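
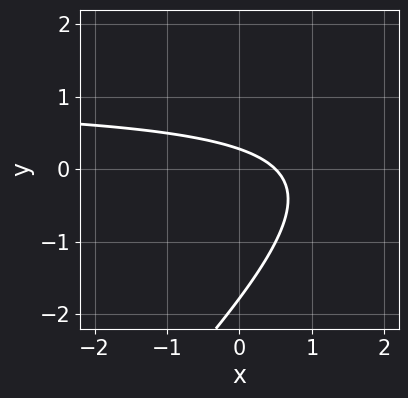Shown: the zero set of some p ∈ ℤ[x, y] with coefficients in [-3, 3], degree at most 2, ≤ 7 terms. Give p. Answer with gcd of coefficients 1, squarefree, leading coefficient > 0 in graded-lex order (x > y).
2*x*y - 2*y^2 - 2*x - 3*y + 1

1. The degree is 2 — the shape is more complex than any degree-1 curve.
2. The integer polynomial consistent with all of this is the stated p.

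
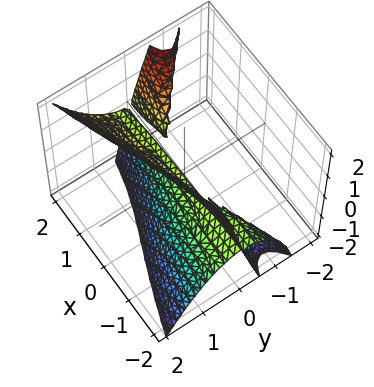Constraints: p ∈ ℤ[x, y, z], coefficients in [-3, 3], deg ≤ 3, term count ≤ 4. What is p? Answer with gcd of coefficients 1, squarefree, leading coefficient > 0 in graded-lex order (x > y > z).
2*x*y*z - 3*y^3 + z^2

First, the picture has 3 separate pieces. Treating them together as one polynomial.
Next, deg p = 3. No degree-2 surface has this shape.
Next, against the integer gridlines: one z-axis crossing is at z = 0; the visible x-axis segment lies entirely on the surface; one y-axis crossing is at y = 0.
Finally, fitting integer coefficients to these (and the overall shape) gives p.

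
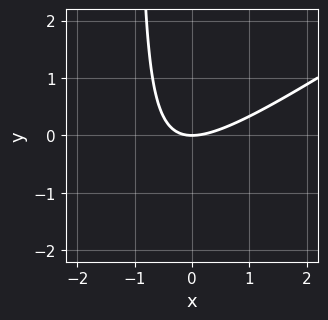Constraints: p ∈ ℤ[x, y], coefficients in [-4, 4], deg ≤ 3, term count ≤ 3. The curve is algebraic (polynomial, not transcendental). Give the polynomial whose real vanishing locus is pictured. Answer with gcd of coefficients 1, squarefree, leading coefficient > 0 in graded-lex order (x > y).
2*x^2 - 3*x*y - 3*y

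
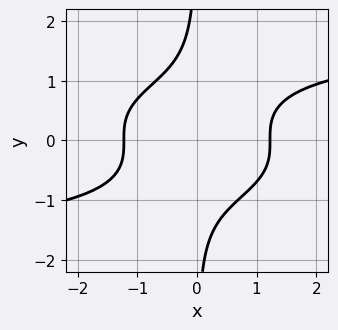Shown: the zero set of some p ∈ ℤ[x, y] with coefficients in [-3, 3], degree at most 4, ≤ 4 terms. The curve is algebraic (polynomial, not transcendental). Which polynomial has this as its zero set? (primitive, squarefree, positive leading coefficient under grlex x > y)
1. Degree: no degree-3 curve has this shape, so deg p = 4.
2. Reading off the gridlines: no y-intercept at any integer in the box.
3. Together with the visible shape, these determine p as stated.

3*x*y^3 - 2*x^2 + 3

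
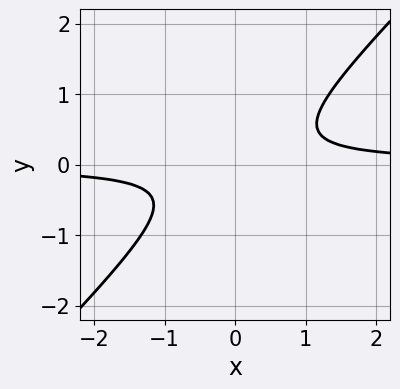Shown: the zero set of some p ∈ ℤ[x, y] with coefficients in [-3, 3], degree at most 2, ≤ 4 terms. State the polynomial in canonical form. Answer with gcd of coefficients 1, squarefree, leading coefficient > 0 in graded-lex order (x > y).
3*x*y - 3*y^2 - 1

(a) deg p = 2. A generic line meets the curve in up to 2 points.
(b) From the axis intercepts and sections: no x-intercept at any integer in the box; the curve avoids every integer y-axis point in the box.
(c) Assembling these constraints gives the stated polynomial.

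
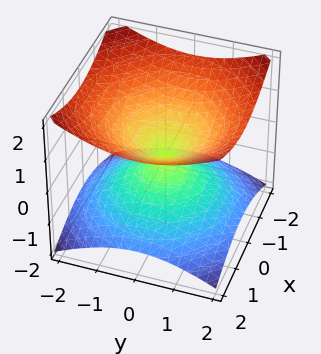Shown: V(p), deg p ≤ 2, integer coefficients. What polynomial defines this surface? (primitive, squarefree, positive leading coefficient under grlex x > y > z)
1. The degree is 2 — a double cone through the origin; a quadric.
2. By symmetry, the surface is invariant under rotation about z: p = q(x² + y², z); it's symmetric under z → −z, forcing even powers of z.
3. From the visible intercepts: it crosses the y-axis at the gridline y = 0; a circular section at z = 1 has radius between 1 and 2.
4. Putting this together gives p.

x^2 + y^2 - 2*z^2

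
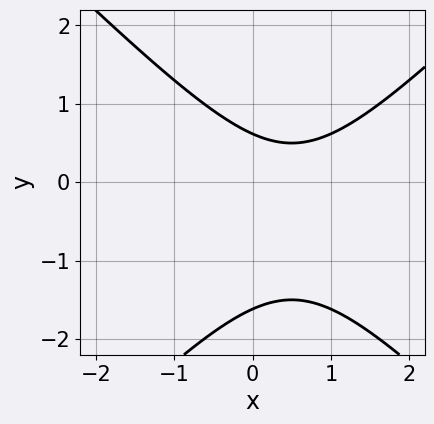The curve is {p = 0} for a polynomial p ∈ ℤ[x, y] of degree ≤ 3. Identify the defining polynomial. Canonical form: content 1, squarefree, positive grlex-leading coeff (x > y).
x^2 - y^2 - x - y + 1

deg p = 2.
Reading off the gridlines: it misses every integer gridline on the x-axis.
Matching integer coefficients to the picture gives p.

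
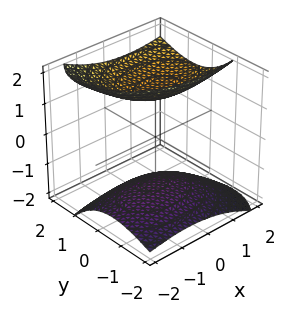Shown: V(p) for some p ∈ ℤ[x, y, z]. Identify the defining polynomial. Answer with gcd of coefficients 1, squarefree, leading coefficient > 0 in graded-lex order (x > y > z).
The picture has 2 separate pieces. They look like related sheets of one shape, so recover p as a whole.
deg p = 2. No degree-1 surface has this shape.
Observable constraints: no y-intercept at any integer in the box; it misses every integer gridline on the x-axis.
Solving for integer coefficients yields p as stated.

x^2 - x*z + 2*y^2 - 2*y*z - 2*z^2 + 3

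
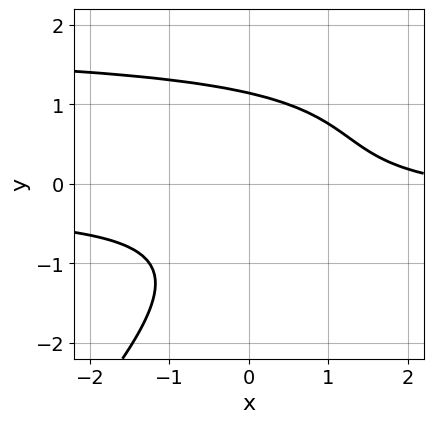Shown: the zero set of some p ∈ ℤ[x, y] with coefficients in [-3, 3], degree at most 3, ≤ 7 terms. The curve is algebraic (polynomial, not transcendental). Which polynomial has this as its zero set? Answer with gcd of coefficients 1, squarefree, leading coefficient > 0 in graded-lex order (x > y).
2*x*y^2 - 2*y^3 - 3*x*y - x + 3

(a) deg p = 3. A generic line meets the curve in up to 3 points.
(b) Reading off the gridlines: it misses every integer gridline on the x-axis.
(c) Assembling these constraints gives the stated polynomial.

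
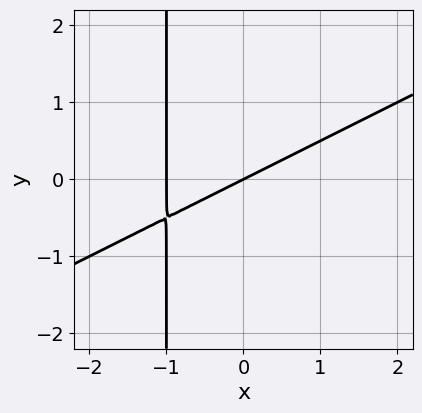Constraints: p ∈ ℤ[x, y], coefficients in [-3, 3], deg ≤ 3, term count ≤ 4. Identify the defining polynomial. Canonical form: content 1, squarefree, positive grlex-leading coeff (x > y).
x^2 - 2*x*y + x - 2*y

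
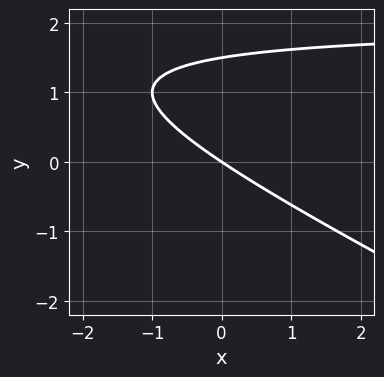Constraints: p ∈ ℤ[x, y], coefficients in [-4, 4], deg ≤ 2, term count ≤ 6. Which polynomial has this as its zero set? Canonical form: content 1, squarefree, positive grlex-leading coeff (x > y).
deg p = 2.
Against the integer gridlines: one x-axis crossing is at x = 0; one y-axis crossing is at y = 0.
The integer polynomial consistent with all of this is the stated p.

x*y + 2*y^2 - 2*x - 3*y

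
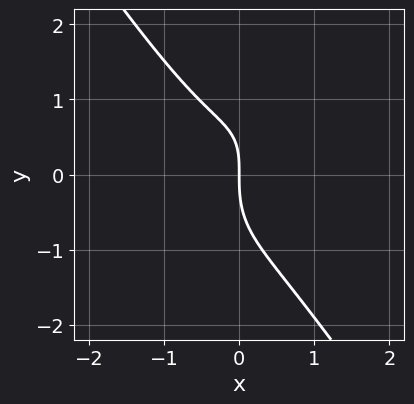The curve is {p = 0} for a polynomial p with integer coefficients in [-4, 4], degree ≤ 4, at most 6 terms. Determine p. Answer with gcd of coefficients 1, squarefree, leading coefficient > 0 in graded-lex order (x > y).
3*x^3 + y^3 - x*y + 2*x

1. deg p = 3. A generic line meets the curve in up to 3 points.
2. Reading off the gridlines: it meets the y-axis at y = 0 (among the integer gridlines); it meets the x-axis at x = 0 (among the integer gridlines).
3. Fitting integer coefficients to these (and the overall shape) gives p.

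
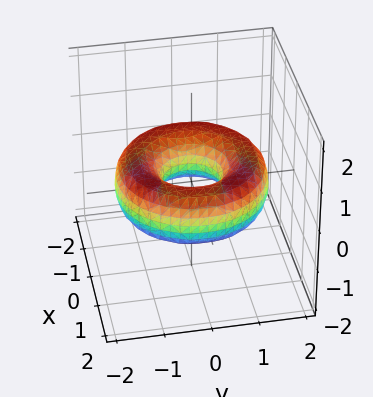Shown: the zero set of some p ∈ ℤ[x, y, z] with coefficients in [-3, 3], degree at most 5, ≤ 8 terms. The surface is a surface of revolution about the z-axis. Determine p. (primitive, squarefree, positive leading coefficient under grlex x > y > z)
x^4 + 2*x^2*y^2 + y^4 - 3*x^2 - 3*y^2 + 3*z^2 + 1

1. The degree is 4 — the shape is more complex than any degree-3 surface.
2. Symmetries: the surface is invariant under rotation about z: p = q(x² + y², z).
3. Observable constraints: a circular section at z = 0 has radius between 0 and 1; it misses every integer gridline on the z-axis.
4. Fitting integer coefficients to these (and the overall shape) gives p.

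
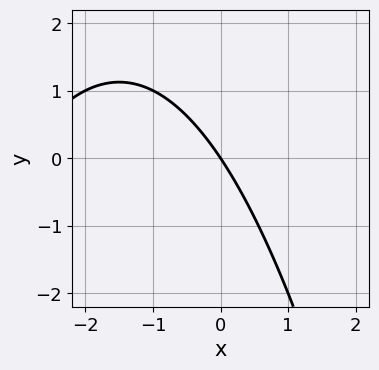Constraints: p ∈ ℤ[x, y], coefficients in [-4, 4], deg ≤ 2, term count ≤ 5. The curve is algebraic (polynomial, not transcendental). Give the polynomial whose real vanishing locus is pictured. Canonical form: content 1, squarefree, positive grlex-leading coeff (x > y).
x^2 + 3*x + 2*y

1. deg p = 2.
2. Observable constraints: one x-axis crossing is at x = 0; it meets the y-axis at y = 0 (among the integer gridlines).
3. The integer polynomial consistent with all of this is the stated p.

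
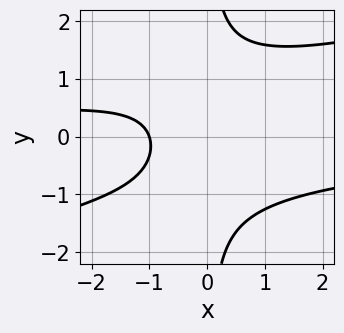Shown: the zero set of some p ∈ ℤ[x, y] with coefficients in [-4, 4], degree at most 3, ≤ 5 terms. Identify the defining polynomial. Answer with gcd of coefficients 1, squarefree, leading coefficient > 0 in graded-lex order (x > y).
deg p = 3.
Observable constraints: no y-intercept at any integer in the box; it meets the x-axis at x = -1 (among the integer gridlines).
Assembling these constraints gives the stated polynomial.

x^2*y - 3*x*y^2 + 3*x + 3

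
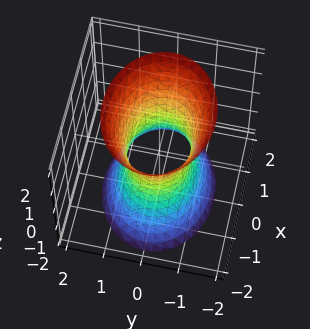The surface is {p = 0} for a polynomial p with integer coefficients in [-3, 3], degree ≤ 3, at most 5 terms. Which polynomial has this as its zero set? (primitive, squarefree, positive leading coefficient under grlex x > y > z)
2*x^2 + 3*y^2 - z^2 - 2

First, the degree is 2 — one connected sheet with a waist; a quadric.
Then, symmetries: the y ↦ −y reflection is a symmetry, so y appears only in even powers; mirror symmetry x ↦ −x ⇒ only even powers of x; mirror symmetry z ↦ −z ⇒ only even powers of z.
Next, from the axis intercepts and sections: among the integer gridlines, it crosses the x-axis at x ∈ {-1, 1}; no z-intercept at any integer in the box.
Finally, solving for integer coefficients yields p as stated.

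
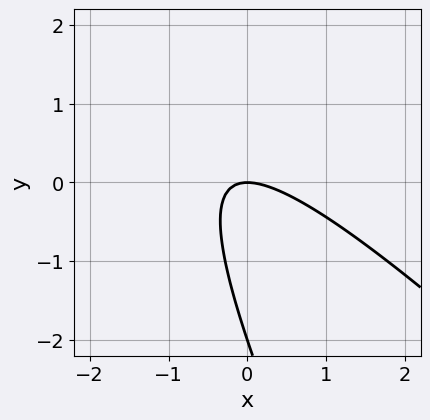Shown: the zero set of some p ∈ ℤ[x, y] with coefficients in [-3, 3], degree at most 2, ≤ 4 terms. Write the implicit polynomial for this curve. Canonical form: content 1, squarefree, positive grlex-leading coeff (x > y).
2*x^2 + 3*x*y + y^2 + 2*y

(a) Degree: the shape is more complex than any degree-1 curve, so deg p = 2.
(b) Reading off the gridlines: it meets the x-axis at x = 0 (among the integer gridlines); the y-axis gridline crossings are at y ∈ {-2, 0}.
(c) The integer polynomial consistent with all of this is the stated p.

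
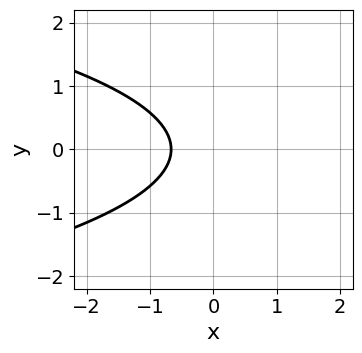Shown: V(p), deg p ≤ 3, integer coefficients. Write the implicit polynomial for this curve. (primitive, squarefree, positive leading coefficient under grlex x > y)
3*y^2 + 3*x + 2

(a) Degree: no degree-1 curve has this shape, so deg p = 2.
(b) Symmetries: it's symmetric under y → −y, forcing even powers of y.
(c) From the visible intercepts: the curve avoids every integer y-axis point in the box.
(d) Together with the visible shape, these determine p as stated.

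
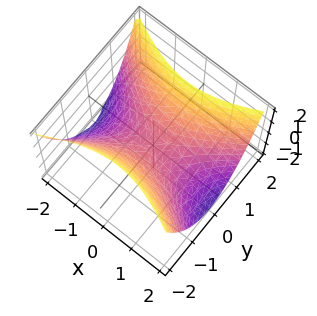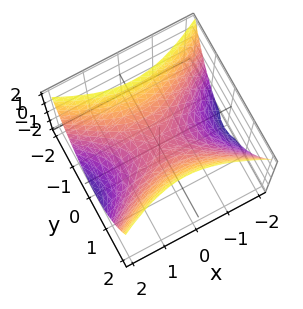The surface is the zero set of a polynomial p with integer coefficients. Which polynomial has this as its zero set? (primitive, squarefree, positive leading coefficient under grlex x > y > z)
(a) Degree: a hyperbolic paraboloid; a quadric, so deg p = 2.
(b) Symmetries: mirror symmetry x ↦ −x ⇒ only even powers of x; it's symmetric under y → −y, forcing even powers of y.
(c) Observable constraints: it meets the x-axis at x = 0 (among the integer gridlines); it crosses the z-axis at the gridline z = 0; it crosses the y-axis at the gridline y = 0.
(d) Assembling these constraints gives the stated polynomial.

x^2 - 2*y^2 + 2*z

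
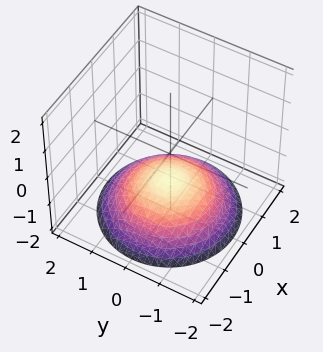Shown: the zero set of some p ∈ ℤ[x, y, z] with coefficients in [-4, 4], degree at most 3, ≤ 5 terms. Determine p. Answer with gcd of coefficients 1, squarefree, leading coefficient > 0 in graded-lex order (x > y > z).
(a) The degree is 2 — no degree-1 surface has this shape.
(b) By symmetry, every cross-section ⟂ z is a circle, so x, y appear only via x² + y².
(c) Reading off the gridlines: a circular section at z = -2 has radius between 1 and 2; no x-intercept at any integer in the box; it misses every integer gridline on the y-axis.
(d) Matching integer coefficients to the picture gives p.

x^2 + y^2 + 3*z + 3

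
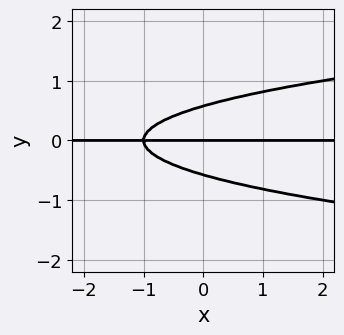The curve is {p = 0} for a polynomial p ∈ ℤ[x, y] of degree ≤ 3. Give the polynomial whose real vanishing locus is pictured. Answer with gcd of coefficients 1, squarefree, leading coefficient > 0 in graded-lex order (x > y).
3*y^3 - x*y - y

1. The degree is 3 — the shape is more complex than any degree-2 curve.
2. From the visible intercepts: the visible x-axis segment lies entirely on the curve; it meets the y-axis at y = 0 (among the integer gridlines).
3. Assembling these constraints gives the stated polynomial.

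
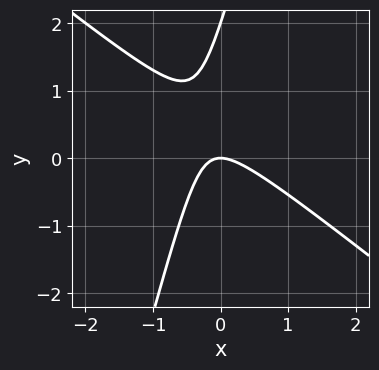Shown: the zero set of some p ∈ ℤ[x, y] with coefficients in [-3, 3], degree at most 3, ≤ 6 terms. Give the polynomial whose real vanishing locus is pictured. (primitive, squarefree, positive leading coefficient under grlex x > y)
Degree: a generic line meets the curve in up to 2 points, so deg p = 2.
Against the integer gridlines: it crosses the x-axis at the gridline x = 0; the y-axis gridline crossings are at y ∈ {0, 2}.
Matching integer coefficients to the picture gives p.

3*x^2 + 3*x*y - y^2 + 2*y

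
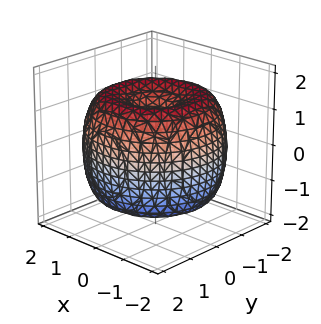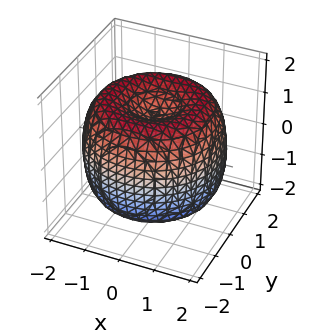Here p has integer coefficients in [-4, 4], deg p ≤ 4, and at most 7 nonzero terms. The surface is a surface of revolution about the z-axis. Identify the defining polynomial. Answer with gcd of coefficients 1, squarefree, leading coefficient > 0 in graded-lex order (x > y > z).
Degree: a generic line meets the surface in up to 4 points, so deg p = 4.
By symmetry, the z-axis is an axis of rotation, so x and y enter only as x² + y².
Observable constraints: a circular section at z = 0 has radius between 1 and 2; among the integer gridlines, it crosses the z-axis at z ∈ {-1, 1}.
Matching integer coefficients to the picture gives p.

x^4 + 2*x^2*y^2 + y^4 - 3*x^2 - 3*y^2 + 2*z^2 - 2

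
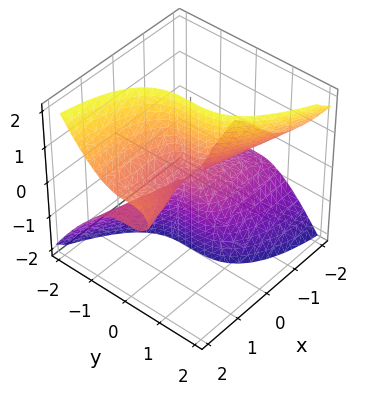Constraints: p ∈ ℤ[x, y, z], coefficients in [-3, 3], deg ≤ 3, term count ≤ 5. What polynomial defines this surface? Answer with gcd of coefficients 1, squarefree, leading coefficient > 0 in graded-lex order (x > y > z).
x^2*z - 3*x*z^2 - 3*y^3

deg p = 3. A generic line meets the surface in up to 3 points.
Reading off the gridlines: it crosses the y-axis at the gridline y = 0; every point of the z-axis in the box is on the surface; the visible x-axis segment lies entirely on the surface.
These observations pin down the coefficients.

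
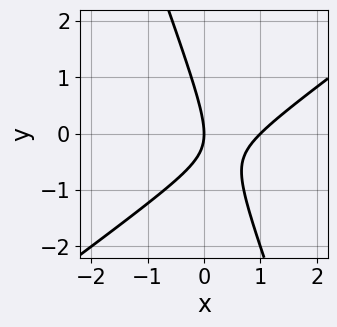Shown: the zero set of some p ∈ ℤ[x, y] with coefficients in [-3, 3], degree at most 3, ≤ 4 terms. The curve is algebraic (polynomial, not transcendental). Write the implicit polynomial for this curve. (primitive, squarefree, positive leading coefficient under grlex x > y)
2*x^2 - 2*x*y - y^2 - 2*x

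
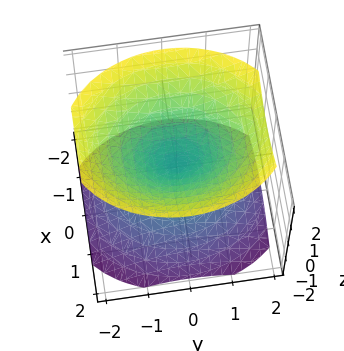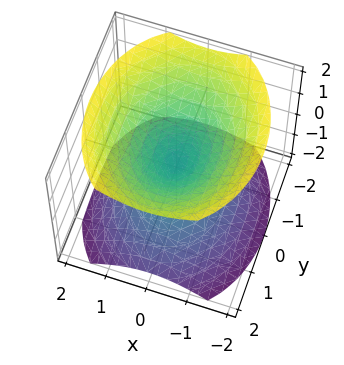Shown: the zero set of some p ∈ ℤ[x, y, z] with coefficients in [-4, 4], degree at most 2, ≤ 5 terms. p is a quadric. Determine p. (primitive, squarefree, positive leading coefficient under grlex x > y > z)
(a) There are 2 components. They look like related sheets of one shape, so recover p as a whole.
(b) Degree: a double cone through the origin; a quadric, so deg p = 2.
(c) Symmetries: mirror symmetry y ↦ −y ⇒ only even powers of y; mirror symmetry x ↦ −x ⇒ only even powers of x; mirror symmetry z ↦ −z ⇒ only even powers of z.
(d) Observable constraints: it crosses the x-axis at the gridline x = 0; it crosses the z-axis at the gridline z = 0; it crosses the y-axis at the gridline y = 0.
(e) Putting this together gives p.

3*x^2 + 2*y^2 - 3*z^2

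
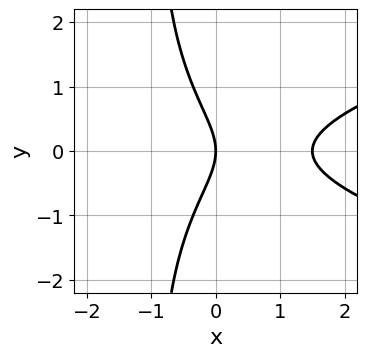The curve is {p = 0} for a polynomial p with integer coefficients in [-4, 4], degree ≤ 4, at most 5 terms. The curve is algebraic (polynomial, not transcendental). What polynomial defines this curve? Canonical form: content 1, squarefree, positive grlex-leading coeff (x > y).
2*x*y^2 - 2*x^2 + 2*y^2 + 3*x

First, deg p = 3. A generic line meets the curve in up to 3 points.
Next, symmetries: the y ↦ −y reflection is a symmetry, so y appears only in even powers.
Next, observable constraints: one x-axis crossing is at x = 0; one y-axis crossing is at y = 0.
Finally, putting this together gives p.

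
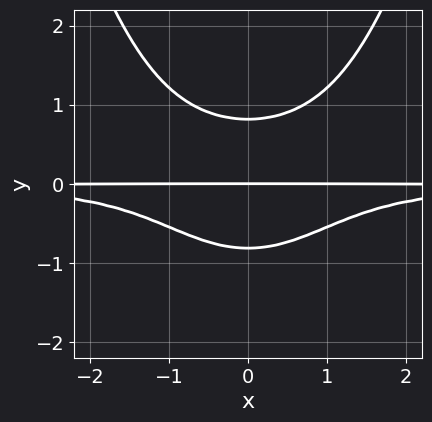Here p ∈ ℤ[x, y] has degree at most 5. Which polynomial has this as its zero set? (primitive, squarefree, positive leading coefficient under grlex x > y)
1. The degree is 4 — no degree-3 curve has this shape.
2. Symmetries: the x ↦ −x reflection is a symmetry, so x appears only in even powers.
3. Checking where it meets the axes: it crosses the y-axis at the gridline y = 0; the visible x-axis segment lies entirely on the curve.
4. Fitting integer coefficients to these (and the overall shape) gives p.

2*x^2*y^2 - 3*y^3 + 2*y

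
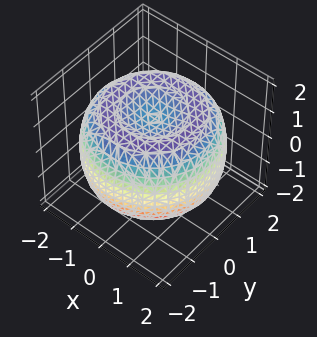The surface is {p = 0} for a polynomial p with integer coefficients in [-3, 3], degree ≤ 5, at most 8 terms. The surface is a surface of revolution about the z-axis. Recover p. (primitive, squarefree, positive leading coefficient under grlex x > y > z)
x^4 + 2*x^2*y^2 + y^4 - 3*x^2 - 3*y^2 + 3*z^2 - 3

deg p = 4.
Symmetry: every cross-section ⟂ z is a circle, so x, y appear only via x² + y².
From the axis intercepts and sections: among the integer gridlines, it crosses the z-axis at z ∈ {-1, 1}; a circular section at z = -1 has radius between 1 and 2.
These observations pin down the coefficients.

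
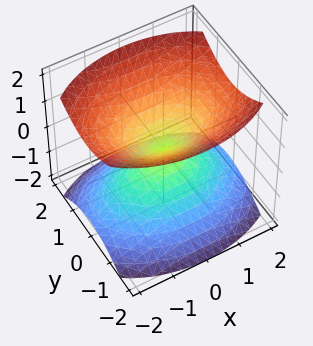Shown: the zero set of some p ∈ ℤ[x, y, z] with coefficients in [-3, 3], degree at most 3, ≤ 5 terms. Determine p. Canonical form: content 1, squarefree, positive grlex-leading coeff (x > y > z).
The picture has 2 separate pieces.
deg p = 2.
Symmetries: it's symmetric under z → −z, forcing even powers of z; it's symmetric under x → −x, forcing even powers of x; it's symmetric under y → −y, forcing even powers of y.
From the axis intercepts and sections: it crosses the x-axis at the gridline x = 0; one y-axis crossing is at y = 0; it crosses the z-axis at the gridline z = 0.
Putting this together gives p.

x^2 + 2*y^2 - 2*z^2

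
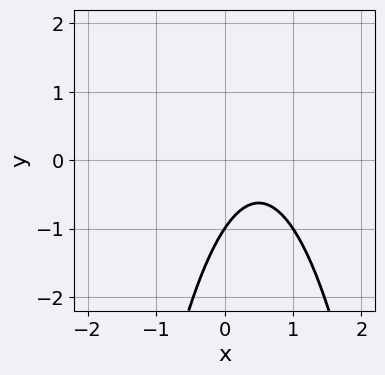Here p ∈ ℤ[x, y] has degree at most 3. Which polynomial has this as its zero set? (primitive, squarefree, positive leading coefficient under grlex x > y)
3*x^2 - 3*x + 2*y + 2

(a) The degree is 2 — a generic line meets the curve in up to 2 points.
(b) From the visible intercepts: the curve avoids every integer x-axis point in the box; one y-axis crossing is at y = -1.
(c) These observations pin down the coefficients.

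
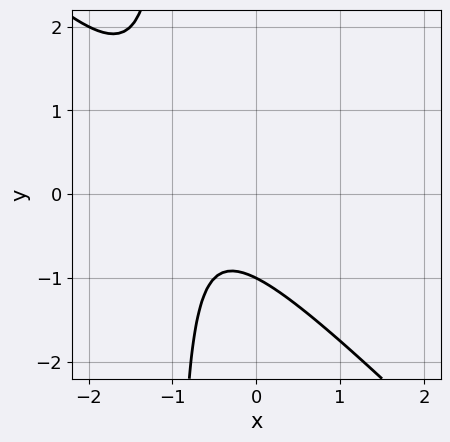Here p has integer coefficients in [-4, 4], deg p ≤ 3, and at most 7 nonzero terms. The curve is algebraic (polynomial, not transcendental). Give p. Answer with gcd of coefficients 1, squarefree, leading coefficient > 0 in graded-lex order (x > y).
2*x^2 + 2*x*y + 3*x + 2*y + 2

(a) The degree is 2 — the shape is more complex than any degree-1 curve.
(b) From the visible intercepts: the curve avoids every integer x-axis point in the box; it crosses the y-axis at the gridline y = -1.
(c) Putting this together gives p.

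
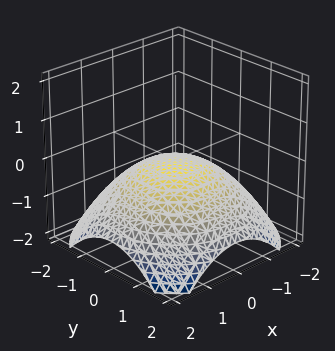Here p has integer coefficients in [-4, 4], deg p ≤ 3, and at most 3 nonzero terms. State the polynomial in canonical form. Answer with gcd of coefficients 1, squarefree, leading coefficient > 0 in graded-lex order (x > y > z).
x^2 + y^2 + 3*z

(a) deg p = 2. A paraboloid; a quadric.
(b) Symmetries: rotational symmetry about the z-axis ⇒ p depends on x, y only through x² + y².
(c) From the visible intercepts: a circular section at z = -1 has radius between 1 and 2; one y-axis crossing is at y = 0; it meets the x-axis at x = 0 (among the integer gridlines).
(d) The integer polynomial consistent with all of this is the stated p.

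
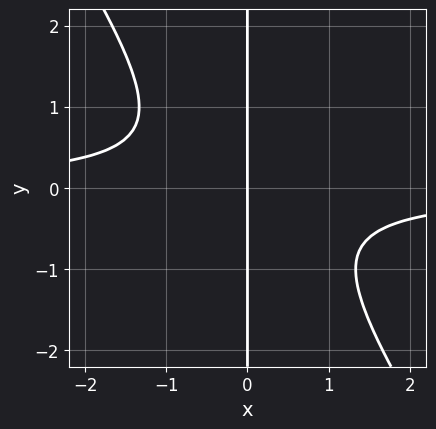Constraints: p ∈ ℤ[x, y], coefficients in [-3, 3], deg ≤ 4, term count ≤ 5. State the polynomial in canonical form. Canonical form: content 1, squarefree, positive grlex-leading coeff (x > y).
3*x^2*y + 2*x*y^2 + 2*x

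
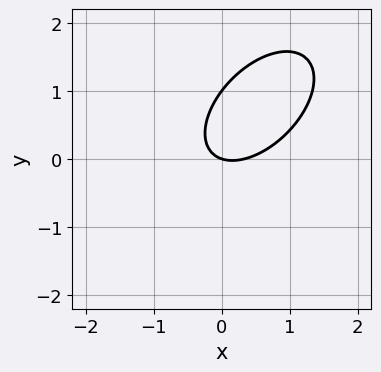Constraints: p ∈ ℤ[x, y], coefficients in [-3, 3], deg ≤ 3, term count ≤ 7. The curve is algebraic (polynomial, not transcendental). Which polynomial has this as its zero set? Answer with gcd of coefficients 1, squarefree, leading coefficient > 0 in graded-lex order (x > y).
(a) The degree is 2 — the shape is more complex than any degree-1 curve.
(b) Reading off the gridlines: it crosses the x-axis at the gridline x = 0; among the integer gridlines, it crosses the y-axis at y ∈ {0, 1}.
(c) Assembling these constraints gives the stated polynomial.

3*x^2 - 3*x*y + 3*y^2 - x - 3*y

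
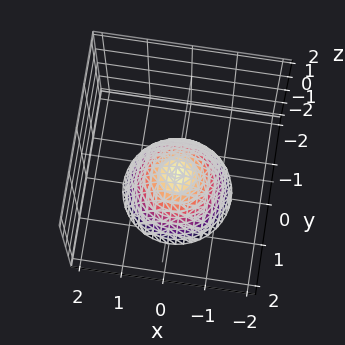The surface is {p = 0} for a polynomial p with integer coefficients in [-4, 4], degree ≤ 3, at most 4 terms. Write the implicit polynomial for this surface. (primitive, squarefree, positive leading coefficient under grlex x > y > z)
First, deg p = 2.
Then, symmetries: rotational symmetry about the z-axis ⇒ p depends on x, y only through x² + y².
Then, against the integer gridlines: no y-intercept at any integer in the box; a circular section at z = -1 has radius between 0 and 1; the surface avoids every integer x-axis point in the box.
Finally, the integer polynomial consistent with all of this is the stated p.

2*x^2 + 2*y^2 + 2*z + 1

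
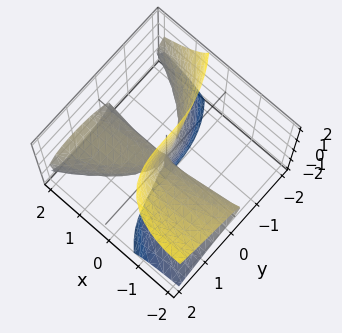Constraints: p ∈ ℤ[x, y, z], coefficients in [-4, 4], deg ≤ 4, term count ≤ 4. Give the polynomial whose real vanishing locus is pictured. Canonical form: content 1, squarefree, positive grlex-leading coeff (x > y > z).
x^2*z + 3*x*z^2 + y^3 - 2*x*y

(a) deg p = 3. A generic line meets the surface in up to 3 points.
(b) Checking where it meets the axes: every point of the x-axis in the box is on the surface; every point of the z-axis in the box is on the surface; it crosses the y-axis at the gridline y = 0.
(c) These observations pin down the coefficients.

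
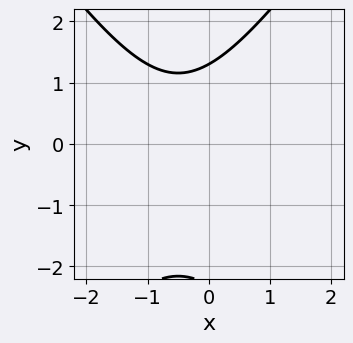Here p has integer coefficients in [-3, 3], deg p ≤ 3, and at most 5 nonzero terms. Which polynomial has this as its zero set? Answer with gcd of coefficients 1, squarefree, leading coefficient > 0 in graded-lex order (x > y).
deg p = 2. No degree-1 curve has this shape.
Checking where it meets the axes: it misses every integer gridline on the x-axis.
These observations pin down the coefficients.

2*x^2 - y^2 + 2*x - y + 3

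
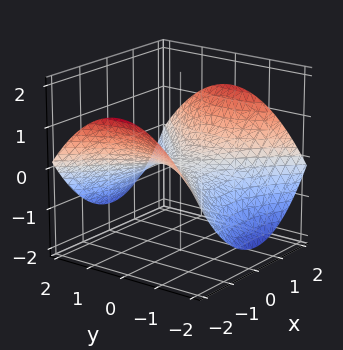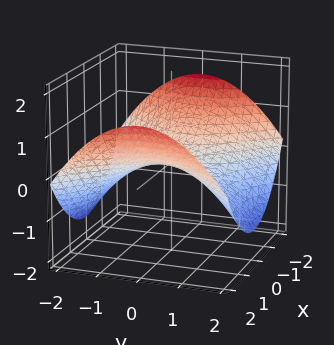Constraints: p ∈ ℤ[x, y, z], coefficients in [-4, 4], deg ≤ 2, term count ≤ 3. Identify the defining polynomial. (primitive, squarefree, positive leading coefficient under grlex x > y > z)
x^2 - y^2 - 3*z

First, deg p = 2. A hyperbolic paraboloid; a quadric.
Next, symmetries: it's symmetric under x → −x, forcing even powers of x; the y ↦ −y reflection is a symmetry, so y appears only in even powers.
Next, checking where it meets the axes: one z-axis crossing is at z = 0; it crosses the x-axis at the gridline x = 0.
Finally, assembling these constraints gives the stated polynomial.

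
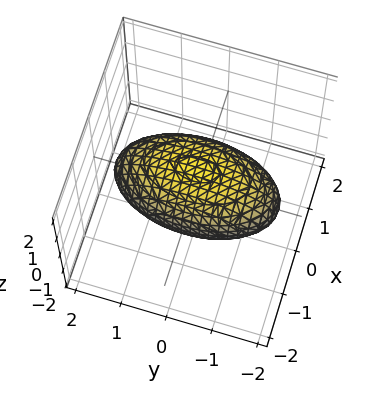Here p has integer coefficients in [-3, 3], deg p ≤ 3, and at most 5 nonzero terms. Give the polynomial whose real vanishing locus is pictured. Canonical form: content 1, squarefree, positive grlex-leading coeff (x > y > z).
3*x^2 + y^2 + 3*z^2 - 3

1. Degree: a closed, bounded, convex surface; a quadric, so deg p = 2.
2. Symmetries: the z ↦ −z reflection is a symmetry, so z appears only in even powers; the y ↦ −y reflection is a symmetry, so y appears only in even powers; mirror symmetry x ↦ −x ⇒ only even powers of x.
3. Against the integer gridlines: among the integer gridlines, it crosses the z-axis at z ∈ {-1, 1}; among the integer gridlines, it crosses the x-axis at x ∈ {-1, 1}.
4. Matching integer coefficients to the picture gives p.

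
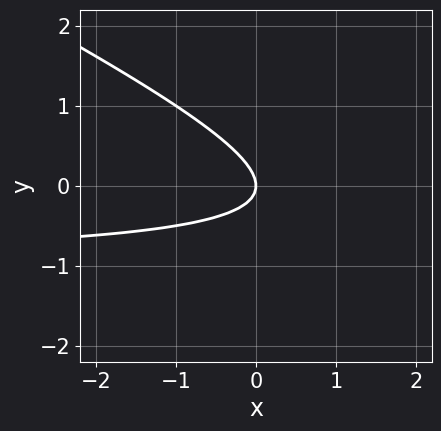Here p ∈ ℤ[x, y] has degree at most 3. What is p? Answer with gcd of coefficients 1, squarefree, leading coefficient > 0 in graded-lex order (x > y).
x*y + 2*y^2 + x

The degree is 2 — no degree-1 curve has this shape.
Reading off the gridlines: it crosses the y-axis at the gridline y = 0; it crosses the x-axis at the gridline x = 0.
Matching integer coefficients to the picture gives p.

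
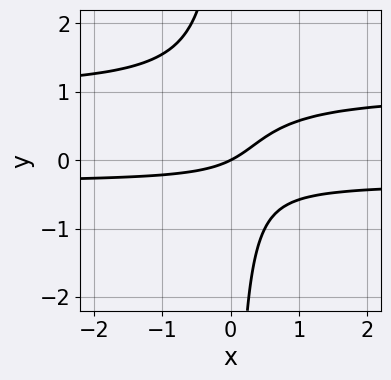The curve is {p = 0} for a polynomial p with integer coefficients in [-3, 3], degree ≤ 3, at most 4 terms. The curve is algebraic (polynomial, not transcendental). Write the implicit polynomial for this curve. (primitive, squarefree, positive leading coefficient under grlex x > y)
(a) Degree: no degree-2 curve has this shape, so deg p = 3.
(b) Checking where it meets the axes: it meets the x-axis at x = 0 (among the integer gridlines); it meets the y-axis at y = 0 (among the integer gridlines).
(c) Solving for integer coefficients yields p as stated.

3*x*y^2 - 2*x*y - x + 2*y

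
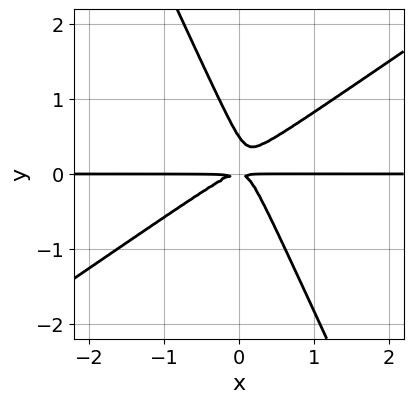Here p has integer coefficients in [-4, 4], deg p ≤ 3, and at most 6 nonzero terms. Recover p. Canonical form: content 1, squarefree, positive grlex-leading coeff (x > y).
3*x^2*y - 3*x*y^2 - 2*y^3 + y^2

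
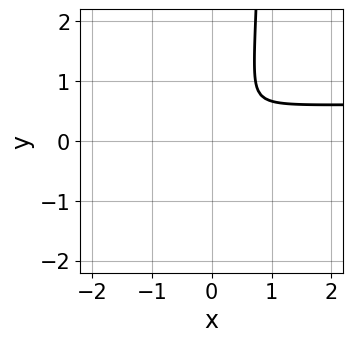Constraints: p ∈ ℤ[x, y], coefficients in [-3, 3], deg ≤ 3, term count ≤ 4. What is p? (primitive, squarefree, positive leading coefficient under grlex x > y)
3*x^2*y + 2*x*y^2 - 2*x^2 - 2*y^2

deg p = 3. No degree-2 curve has this shape.
Solving for integer coefficients yields p as stated.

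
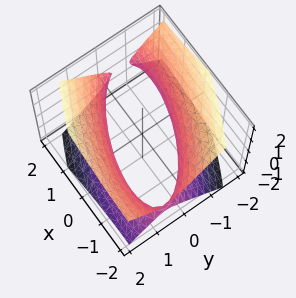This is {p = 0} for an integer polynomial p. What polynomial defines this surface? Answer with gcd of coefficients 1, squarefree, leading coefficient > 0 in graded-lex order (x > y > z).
x^2 + 2*x*y + 3*y^2 - 3*z^2 - 3

(a) deg p = 2.
(b) From the axis intercepts and sections: among the integer gridlines, it crosses the y-axis at y ∈ {-1, 1}; no z-intercept at any integer in the box.
(c) Matching integer coefficients to the picture gives p.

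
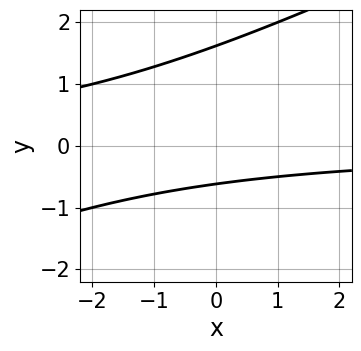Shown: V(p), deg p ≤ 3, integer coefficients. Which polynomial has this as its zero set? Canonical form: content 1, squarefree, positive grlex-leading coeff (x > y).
The degree is 2 — no degree-1 curve has this shape.
From the visible intercepts: it misses every integer gridline on the x-axis.
Together with the visible shape, these determine p as stated.

x*y - 2*y^2 + 2*y + 2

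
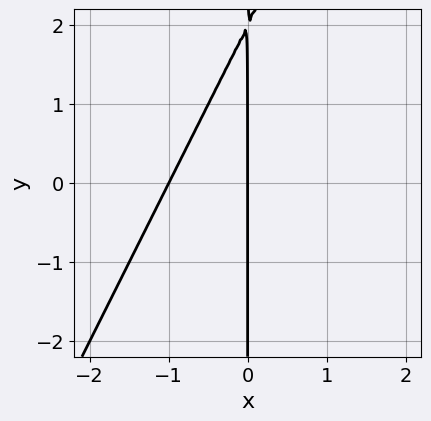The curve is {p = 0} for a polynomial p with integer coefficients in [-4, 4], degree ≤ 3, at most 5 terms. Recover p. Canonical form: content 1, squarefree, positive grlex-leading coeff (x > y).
1. The degree is 2 — no degree-1 curve has this shape.
2. Reading off the gridlines: among the integer gridlines, it crosses the x-axis at x ∈ {-1, 0}; the visible y-axis segment lies entirely on the curve.
3. Assembling these constraints gives the stated polynomial.

2*x^2 - x*y + 2*x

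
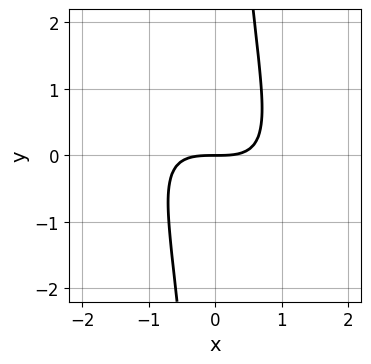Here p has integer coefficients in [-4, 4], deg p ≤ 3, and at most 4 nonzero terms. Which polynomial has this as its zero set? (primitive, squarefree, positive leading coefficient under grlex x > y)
x^3 + 2*x^2*y + x*y^2 - 2*y

1. The degree is 3 — a generic line meets the curve in up to 3 points.
2. Against the integer gridlines: it meets the y-axis at y = 0 (among the integer gridlines); it meets the x-axis at x = 0 (among the integer gridlines).
3. These observations pin down the coefficients.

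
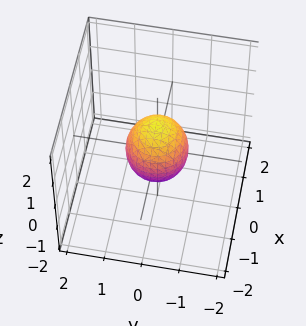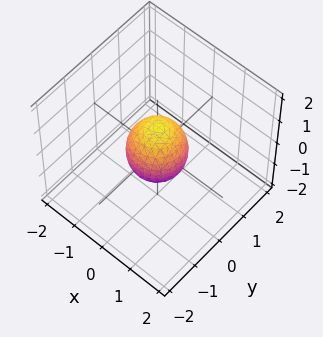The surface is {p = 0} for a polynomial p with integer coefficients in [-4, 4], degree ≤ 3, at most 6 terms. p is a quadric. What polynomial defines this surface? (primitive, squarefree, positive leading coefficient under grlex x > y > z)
3*x^2 + 3*y^2 + 2*z^2 - 2

(a) The degree is 2 — a closed, bounded, convex surface; a quadric.
(b) Symmetry: every cross-section ⟂ z is a circle, so x, y appear only via x² + y²; mirror symmetry z ↦ −z ⇒ only even powers of z.
(c) Against the integer gridlines: a circular section at z = 0 has radius between 0 and 1; among the integer gridlines, it crosses the z-axis at z ∈ {-1, 1}.
(d) Solving for integer coefficients yields p as stated.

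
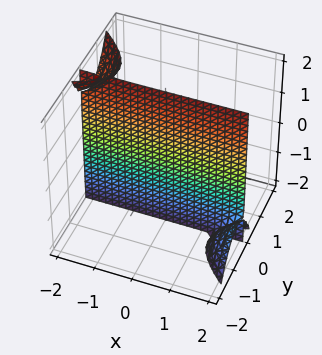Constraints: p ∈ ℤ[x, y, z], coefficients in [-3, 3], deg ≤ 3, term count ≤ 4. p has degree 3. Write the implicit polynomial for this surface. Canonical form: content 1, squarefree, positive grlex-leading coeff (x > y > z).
x*y^2 + x*y*z + 2*y^3 + 3*y

I count 3 distinct pieces. Treating them together as one polynomial.
Degree: no degree-2 surface has this shape, so deg p = 3.
Observable constraints: it crosses the y-axis at the gridline y = 0; the visible z-axis segment lies entirely on the surface; the visible x-axis segment lies entirely on the surface.
Solving for integer coefficients yields p as stated.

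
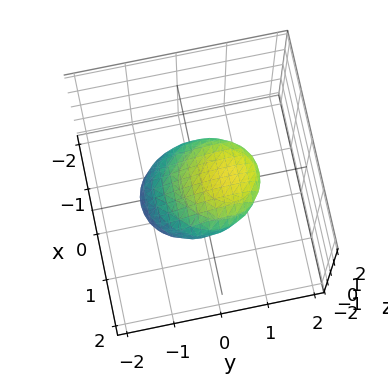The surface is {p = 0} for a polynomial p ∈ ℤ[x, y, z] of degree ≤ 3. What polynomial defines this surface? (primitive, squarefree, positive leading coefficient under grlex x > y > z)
x^2 + y^2 - 2*y*z + 3*z^2 - 1

Degree: a generic line meets the surface in up to 2 points, so deg p = 2.
Against the integer gridlines: the x-axis gridline crossings are at x ∈ {-1, 1}; among the integer gridlines, it crosses the y-axis at y ∈ {-1, 1}.
Assembling these constraints gives the stated polynomial.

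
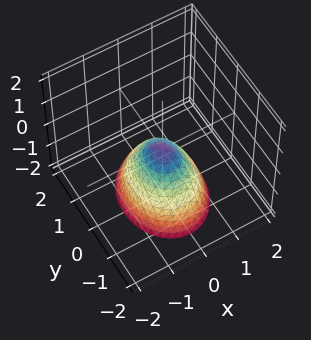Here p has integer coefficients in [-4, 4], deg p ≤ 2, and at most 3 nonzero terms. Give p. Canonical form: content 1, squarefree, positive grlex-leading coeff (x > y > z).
3*x^2 + 2*y^2 + 2*z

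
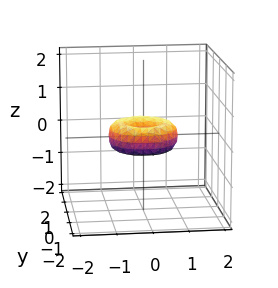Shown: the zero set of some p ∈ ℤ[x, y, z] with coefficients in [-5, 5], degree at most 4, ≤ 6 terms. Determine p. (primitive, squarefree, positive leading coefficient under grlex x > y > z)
2*x^4 + 4*x^2*y^2 + 2*y^4 - 2*x^2 - 2*y^2 + 3*z^2

1. deg p = 4. The shape is more complex than any degree-3 surface.
2. Symmetries: rotational symmetry about the z-axis ⇒ p depends on x, y only through x² + y².
3. Checking where it meets the axes: a circular section at z = 0 has radius exactly 1; the x-axis gridline crossings are at x ∈ {-1, 0, 1}; the y-axis gridline crossings are at y ∈ {-1, 0, 1}.
4. Fitting integer coefficients to these (and the overall shape) gives p.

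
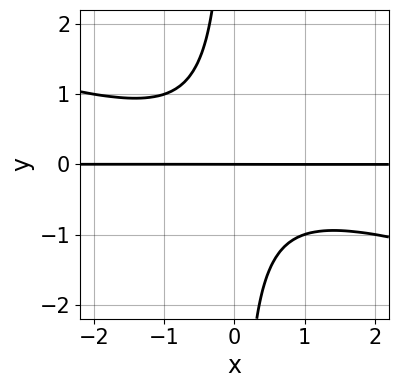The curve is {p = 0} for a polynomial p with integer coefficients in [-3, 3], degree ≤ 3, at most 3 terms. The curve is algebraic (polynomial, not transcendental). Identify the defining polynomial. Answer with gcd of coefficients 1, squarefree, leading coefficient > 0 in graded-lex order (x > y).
x^2*y + 3*x*y^2 + 2*y

First, degree: the shape is more complex than any degree-2 curve, so deg p = 3.
Next, observable constraints: one y-axis crossing is at y = 0; every point of the x-axis in the box is on the curve.
Finally, putting this together gives p.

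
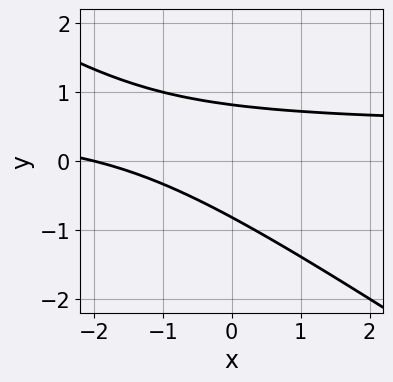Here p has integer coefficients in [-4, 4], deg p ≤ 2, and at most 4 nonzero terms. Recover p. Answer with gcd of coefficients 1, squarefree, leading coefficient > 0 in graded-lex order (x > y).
2*x*y + 3*y^2 - x - 2

Degree: the shape is more complex than any degree-1 curve, so deg p = 2.
Checking where it meets the axes: it meets the x-axis at x = -2 (among the integer gridlines).
Fitting integer coefficients to these (and the overall shape) gives p.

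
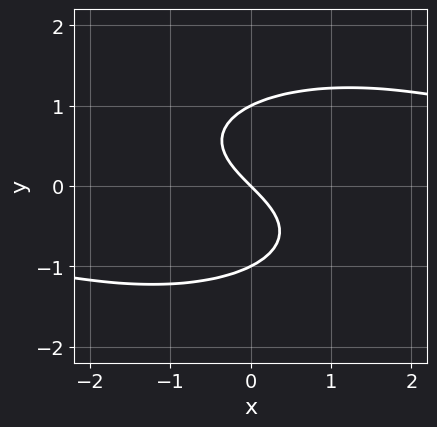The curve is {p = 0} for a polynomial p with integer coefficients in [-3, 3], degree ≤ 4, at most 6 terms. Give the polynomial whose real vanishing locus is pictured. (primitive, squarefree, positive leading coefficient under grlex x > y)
x^2*y + 3*y^3 - 3*x - 3*y

(a) deg p = 3. No degree-2 curve has this shape.
(b) Checking where it meets the axes: the y-axis gridline crossings are at y ∈ {-1, 0, 1}; it meets the x-axis at x = 0 (among the integer gridlines).
(c) Together with the visible shape, these determine p as stated.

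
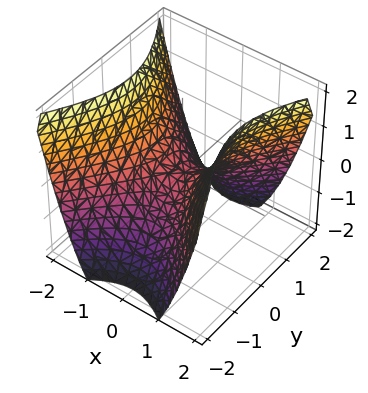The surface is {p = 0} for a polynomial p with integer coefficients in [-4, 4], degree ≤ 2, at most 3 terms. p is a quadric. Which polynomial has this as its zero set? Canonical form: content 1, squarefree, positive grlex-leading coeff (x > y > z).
(a) The degree is 2 — a hyperbolic paraboloid; a quadric.
(b) Symmetries: mirror symmetry y ↦ −y ⇒ only even powers of y; mirror symmetry x ↦ −x ⇒ only even powers of x.
(c) Against the integer gridlines: it crosses the y-axis at the gridline y = 0; it meets the x-axis at x = 0 (among the integer gridlines); one z-axis crossing is at z = 0.
(d) Together with the visible shape, these determine p as stated.

3*x^2 - 2*y^2 - 3*z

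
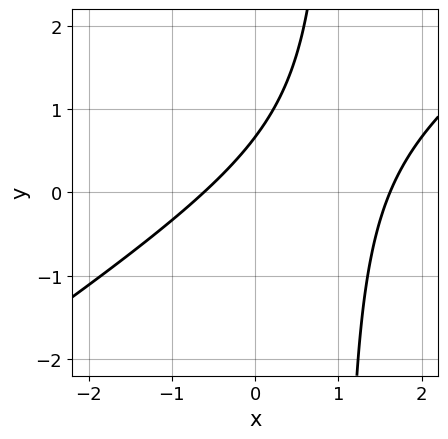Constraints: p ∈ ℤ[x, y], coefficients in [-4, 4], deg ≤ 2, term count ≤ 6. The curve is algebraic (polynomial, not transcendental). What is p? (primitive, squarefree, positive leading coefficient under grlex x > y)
(a) Degree: a generic line meets the curve in up to 2 points, so deg p = 2.
(b) Solving for integer coefficients yields p as stated.

2*x^2 - 3*x*y - 2*x + 3*y - 2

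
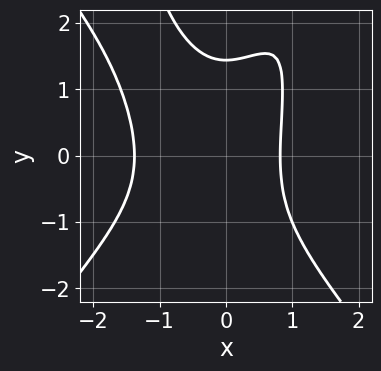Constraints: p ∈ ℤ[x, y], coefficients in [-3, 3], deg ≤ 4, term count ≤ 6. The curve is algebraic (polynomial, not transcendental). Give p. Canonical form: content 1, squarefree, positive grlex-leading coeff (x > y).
The degree is 4 — the shape is more complex than any degree-3 curve.
Putting this together gives p.

3*x^4 - 2*x^2*y^2 + 3*x^3 + y^3 - 3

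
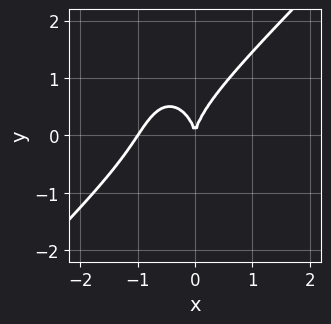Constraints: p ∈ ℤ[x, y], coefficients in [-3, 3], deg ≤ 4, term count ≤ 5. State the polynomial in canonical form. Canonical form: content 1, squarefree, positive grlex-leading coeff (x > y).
3*x^3 - 2*x^2*y - y^3 + 3*x^2

First, the degree is 3 — no degree-2 curve has this shape.
Then, reading off the gridlines: among the integer gridlines, it crosses the x-axis at x ∈ {-1, 0}; one y-axis crossing is at y = 0.
Finally, fitting integer coefficients to these (and the overall shape) gives p.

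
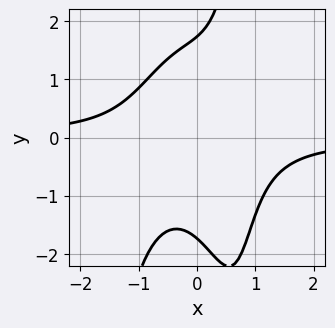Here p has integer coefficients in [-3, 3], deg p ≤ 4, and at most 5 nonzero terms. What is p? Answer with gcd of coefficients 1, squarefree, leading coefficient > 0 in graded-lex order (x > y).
Degree: no degree-3 curve has this shape, so deg p = 4.
Against the integer gridlines: it misses every integer gridline on the x-axis.
Putting this together gives p.

3*x^3*y + x*y^2 + x^2 - y^2 + 3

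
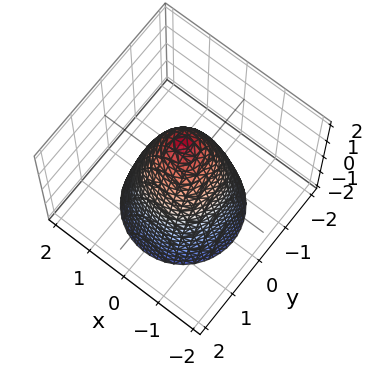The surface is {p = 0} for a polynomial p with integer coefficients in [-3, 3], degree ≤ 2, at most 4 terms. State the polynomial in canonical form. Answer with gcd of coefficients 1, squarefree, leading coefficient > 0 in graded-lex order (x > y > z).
Degree: a generic line meets the surface in up to 2 points, so deg p = 2.
Symmetries: rotational symmetry about the z-axis ⇒ p depends on x, y only through x² + y².
From the axis intercepts and sections: among the integer gridlines, it crosses the y-axis at y ∈ {-1, 1}; it meets the z-axis at z = 2 (among the integer gridlines); a circular section at z = -1 has radius between 1 and 2.
Assembling these constraints gives the stated polynomial.

2*x^2 + 2*y^2 + z - 2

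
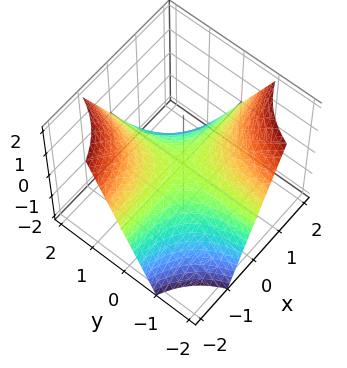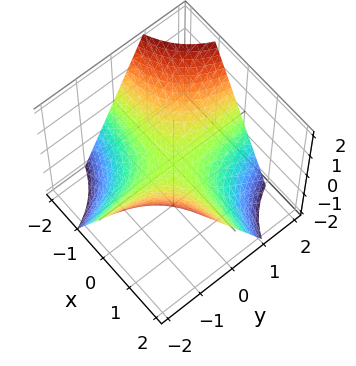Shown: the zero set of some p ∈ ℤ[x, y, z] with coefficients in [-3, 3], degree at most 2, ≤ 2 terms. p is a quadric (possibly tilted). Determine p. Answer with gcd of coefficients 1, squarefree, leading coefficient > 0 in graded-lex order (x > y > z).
First, deg p = 2. No degree-1 surface has this shape.
Next, observable constraints: the visible x-axis segment lies entirely on the surface; it meets the z-axis at z = 0 (among the integer gridlines); every point of the y-axis in the box is on the surface.
Finally, solving for integer coefficients yields p as stated.

x*y + z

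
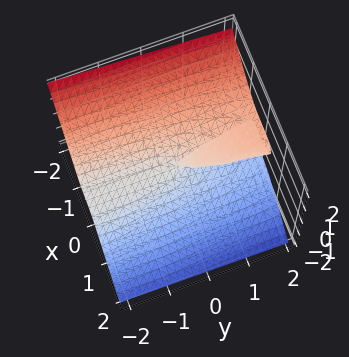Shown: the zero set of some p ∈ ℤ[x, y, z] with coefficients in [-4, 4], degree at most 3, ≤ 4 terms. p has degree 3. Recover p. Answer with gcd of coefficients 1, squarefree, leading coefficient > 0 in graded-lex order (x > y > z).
3*x^3 + 3*z^3 - y*z

The degree is 3 — a generic line meets the surface in up to 3 points.
Observable constraints: one x-axis crossing is at x = 0; the visible y-axis segment lies entirely on the surface; it crosses the z-axis at the gridline z = 0.
The integer polynomial consistent with all of this is the stated p.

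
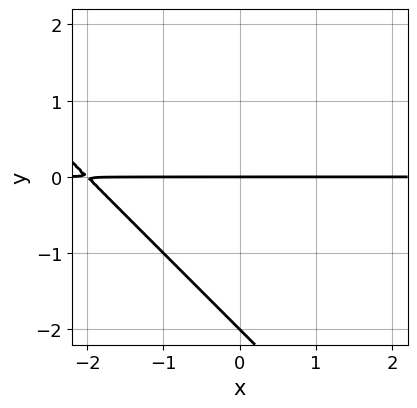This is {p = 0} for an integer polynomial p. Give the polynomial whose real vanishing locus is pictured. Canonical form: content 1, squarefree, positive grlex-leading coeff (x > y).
x*y + y^2 + 2*y

(a) The degree is 2 — the shape is more complex than any degree-1 curve.
(b) From the visible intercepts: every point of the x-axis in the box is on the curve; the y-axis gridline crossings are at y ∈ {-2, 0}.
(c) The integer polynomial consistent with all of this is the stated p.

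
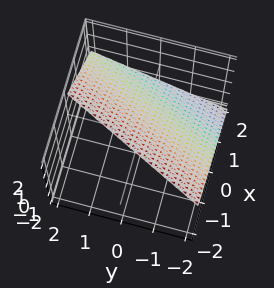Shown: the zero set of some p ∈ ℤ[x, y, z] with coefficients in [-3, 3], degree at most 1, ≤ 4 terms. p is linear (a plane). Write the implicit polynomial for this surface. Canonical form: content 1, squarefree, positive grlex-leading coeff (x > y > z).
2*x - y + 2*z - 2

(a) The degree is 1 — every cross-section is a straight line — this is a plane.
(b) Observable constraints: it meets the x-axis at x = 1 (among the integer gridlines); it crosses the y-axis at the gridline y = -2; it crosses the z-axis at the gridline z = 1.
(c) Assembling these constraints gives the stated polynomial.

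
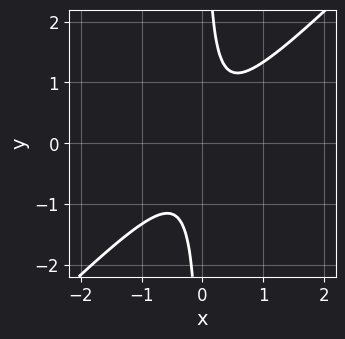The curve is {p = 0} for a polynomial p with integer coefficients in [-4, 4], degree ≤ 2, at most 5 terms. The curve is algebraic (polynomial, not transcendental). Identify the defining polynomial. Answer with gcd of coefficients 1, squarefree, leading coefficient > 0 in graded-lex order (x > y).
3*x^2 - 3*x*y + 1

The degree is 2 — no degree-1 curve has this shape.
Reading off the gridlines: it misses every integer gridline on the y-axis; it misses every integer gridline on the x-axis.
Putting this together gives p.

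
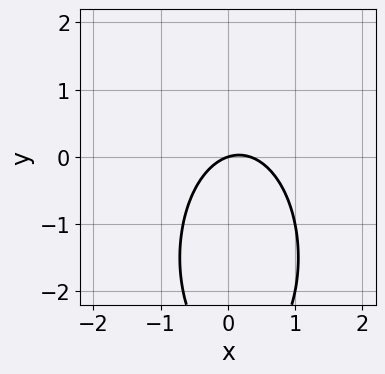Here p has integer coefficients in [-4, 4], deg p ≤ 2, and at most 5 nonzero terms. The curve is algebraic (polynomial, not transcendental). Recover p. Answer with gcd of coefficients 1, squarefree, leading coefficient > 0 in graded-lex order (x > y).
3*x^2 + y^2 - x + 3*y

(a) The degree is 2 — the shape is more complex than any degree-1 curve.
(b) Observable constraints: it crosses the y-axis at the gridline y = 0; it crosses the x-axis at the gridline x = 0.
(c) Matching integer coefficients to the picture gives p.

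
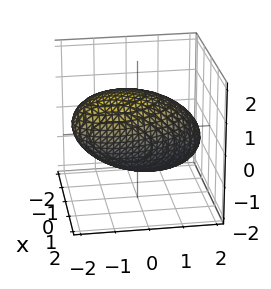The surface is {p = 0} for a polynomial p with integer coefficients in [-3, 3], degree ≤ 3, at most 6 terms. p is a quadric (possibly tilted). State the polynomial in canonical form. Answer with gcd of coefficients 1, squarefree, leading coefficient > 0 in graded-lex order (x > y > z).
1. deg p = 2. A generic line meets the surface in up to 2 points.
2. The integer polynomial consistent with all of this is the stated p.

2*x^2 + x*y + y^2 + y*z + 2*z^2 - 3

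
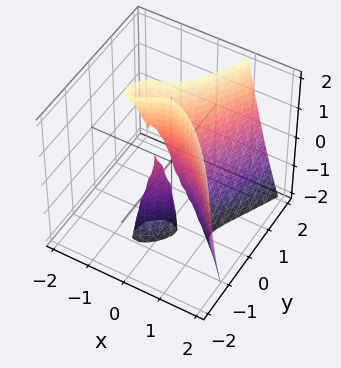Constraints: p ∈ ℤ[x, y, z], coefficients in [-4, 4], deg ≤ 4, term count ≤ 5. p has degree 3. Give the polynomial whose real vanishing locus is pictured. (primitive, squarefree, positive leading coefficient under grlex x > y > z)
(a) There are 2 components. Treating them together as one polynomial.
(b) Degree: the shape is more complex than any degree-2 surface, so deg p = 3.
(c) Against the integer gridlines: every point of the z-axis in the box is on the surface; it crosses the y-axis at the gridline y = 0; it meets the x-axis at x = 0 (among the integer gridlines).
(d) Solving for integer coefficients yields p as stated.

2*x^3 + x^2*z + 3*x*y - 3*y^2 + y*z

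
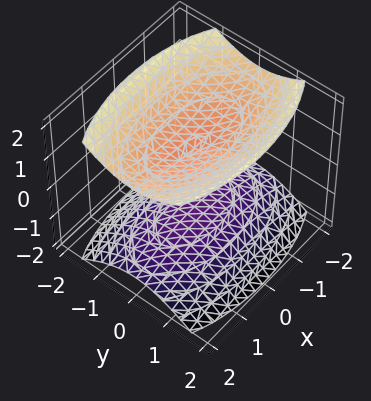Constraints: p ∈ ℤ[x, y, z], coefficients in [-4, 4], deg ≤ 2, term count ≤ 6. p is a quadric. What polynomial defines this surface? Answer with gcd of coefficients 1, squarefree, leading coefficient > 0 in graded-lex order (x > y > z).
x^2 + 3*y^2 - 3*z^2 + 3

First, I count 2 distinct pieces. They look like related sheets of one shape, so recover p as a whole.
Then, the degree is 2 — two separate bowl-shaped sheets opening away from each other; a quadric.
Then, symmetries: it's symmetric under y → −y, forcing even powers of y; it's symmetric under x → −x, forcing even powers of x; the z ↦ −z reflection is a symmetry, so z appears only in even powers.
Next, against the integer gridlines: it misses every integer gridline on the x-axis; the surface avoids every integer y-axis point in the box; among the integer gridlines, it crosses the z-axis at z ∈ {-1, 1}.
Finally, these observations pin down the coefficients.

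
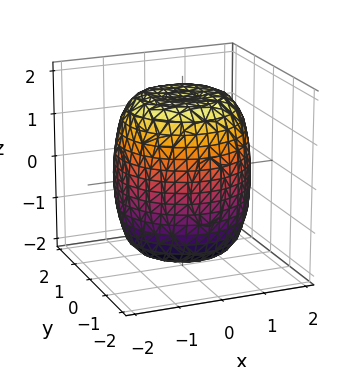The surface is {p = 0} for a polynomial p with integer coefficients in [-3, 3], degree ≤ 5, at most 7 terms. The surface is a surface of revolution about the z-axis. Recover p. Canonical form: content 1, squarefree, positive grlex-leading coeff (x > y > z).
1. deg p = 4. The shape is more complex than any degree-3 surface.
2. Symmetries: every cross-section ⟂ z is a circle, so x, y appear only via x² + y².
3. From the axis intercepts and sections: a circular section at z = 0 has radius between 1 and 2.
4. Putting this together gives p.

x^4 + 2*x^2*y^2 + y^4 - x^2 - y^2 + z^2 - 3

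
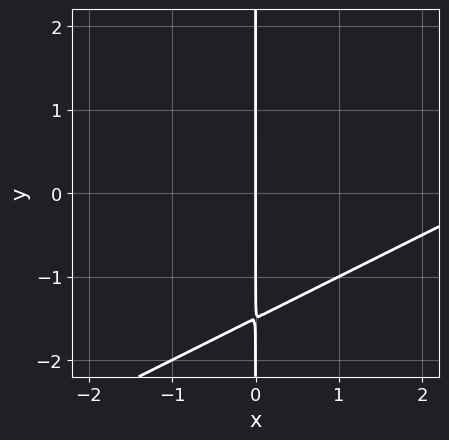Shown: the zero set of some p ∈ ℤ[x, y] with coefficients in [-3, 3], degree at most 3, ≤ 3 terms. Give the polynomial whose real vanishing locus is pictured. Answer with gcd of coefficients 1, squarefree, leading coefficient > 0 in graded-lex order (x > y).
x^2 - 2*x*y - 3*x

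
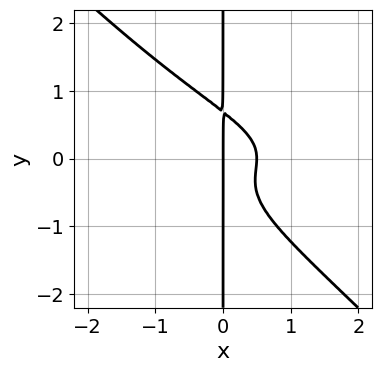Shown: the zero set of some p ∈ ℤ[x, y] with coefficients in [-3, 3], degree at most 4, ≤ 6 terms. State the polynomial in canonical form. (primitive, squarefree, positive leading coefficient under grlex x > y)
3*x^2*y^2 + 3*x*y^3 + 2*x^2 - x

First, degree: a generic line meets the curve in up to 4 points, so deg p = 4.
Then, checking where it meets the axes: every point of the y-axis in the box is on the curve; it crosses the x-axis at the gridline x = 0.
Finally, the integer polynomial consistent with all of this is the stated p.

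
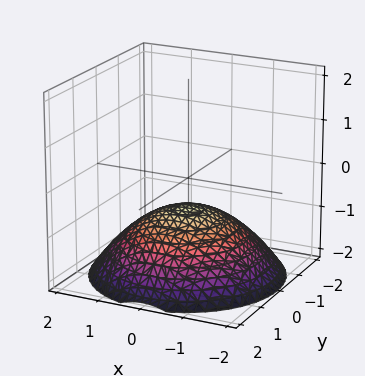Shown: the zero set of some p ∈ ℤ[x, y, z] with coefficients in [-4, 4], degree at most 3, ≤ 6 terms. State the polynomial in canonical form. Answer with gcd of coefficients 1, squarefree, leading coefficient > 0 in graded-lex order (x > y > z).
x^2 + y^2 + 3*z + 2

First, the degree is 2 — the shape is more complex than any degree-1 surface.
Next, by symmetry, the z-axis is an axis of rotation, so x and y enter only as x² + y².
Then, from the visible intercepts: a circular section at z = -1 has radius exactly 1; it misses every integer gridline on the x-axis; the surface avoids every integer y-axis point in the box.
Finally, solving for integer coefficients yields p as stated.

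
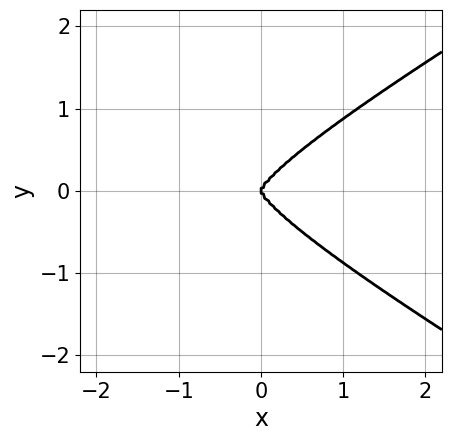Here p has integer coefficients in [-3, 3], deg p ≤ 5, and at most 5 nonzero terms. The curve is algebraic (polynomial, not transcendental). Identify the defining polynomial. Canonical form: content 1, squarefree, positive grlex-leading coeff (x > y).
x^2*y^2 - 3*y^4 + x^3

1. deg p = 4. A generic line meets the curve in up to 4 points.
2. Symmetries: mirror symmetry y ↦ −y ⇒ only even powers of y.
3. Observable constraints: it meets the y-axis at y = 0 (among the integer gridlines); it meets the x-axis at x = 0 (among the integer gridlines).
4. Solving for integer coefficients yields p as stated.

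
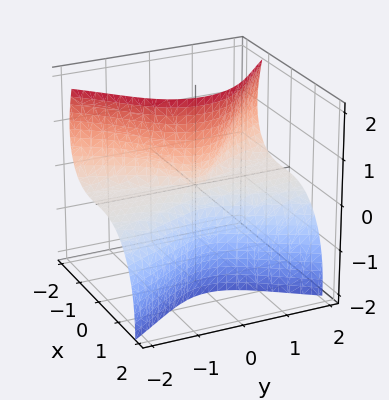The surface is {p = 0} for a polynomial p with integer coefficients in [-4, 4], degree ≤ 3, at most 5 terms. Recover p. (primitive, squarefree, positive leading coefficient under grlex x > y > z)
2*x^3 + 2*x*z^2 + 2*y^2*z + x*z - z^2

(a) The degree is 3 — no degree-2 surface has this shape.
(b) Observable constraints: it meets the z-axis at z = 0 (among the integer gridlines); it meets the x-axis at x = 0 (among the integer gridlines).
(c) Matching integer coefficients to the picture gives p. Check: (0, -1, 0) on the y-axis lies on the surface, and p(0, -1, 0) = 0. ✓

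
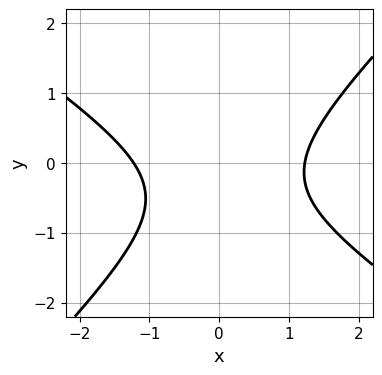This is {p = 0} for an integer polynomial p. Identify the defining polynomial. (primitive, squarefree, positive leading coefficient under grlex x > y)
2*x^2 + x*y - 3*y^2 - 2*y - 3

Degree: no degree-1 curve has this shape, so deg p = 2.
From the axis intercepts and sections: it misses every integer gridline on the y-axis.
Together with the visible shape, these determine p as stated.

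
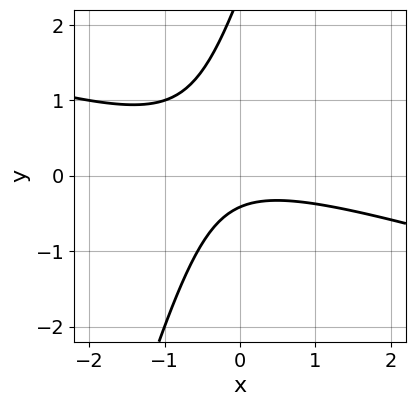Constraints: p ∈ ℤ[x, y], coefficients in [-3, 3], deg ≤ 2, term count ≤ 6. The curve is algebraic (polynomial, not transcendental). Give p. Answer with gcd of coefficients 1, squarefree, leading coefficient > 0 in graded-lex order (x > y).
First, degree: the shape is more complex than any degree-1 curve, so deg p = 2.
Then, reading off the gridlines: it misses every integer gridline on the x-axis.
Finally, matching integer coefficients to the picture gives p.

x^2 + 3*x*y - y^2 + 2*y + 1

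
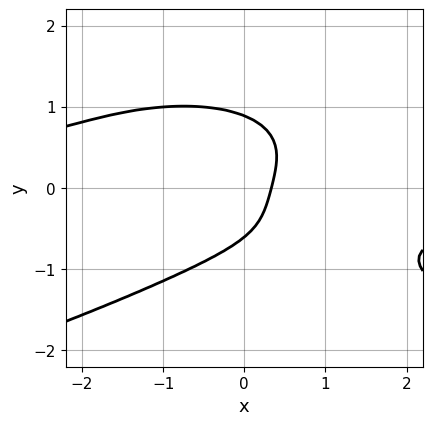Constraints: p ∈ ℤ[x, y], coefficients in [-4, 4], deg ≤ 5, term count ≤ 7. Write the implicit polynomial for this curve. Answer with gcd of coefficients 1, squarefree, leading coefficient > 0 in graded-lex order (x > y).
(a) deg p = 4.
(b) Solving for integer coefficients yields p as stated.

3*y^4 + 2*x^2*y + 3*x - y - 1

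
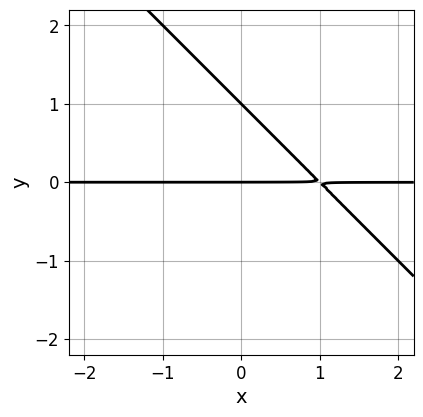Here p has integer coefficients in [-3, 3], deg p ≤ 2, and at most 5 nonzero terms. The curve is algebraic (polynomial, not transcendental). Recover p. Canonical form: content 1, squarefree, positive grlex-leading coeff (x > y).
x*y + y^2 - y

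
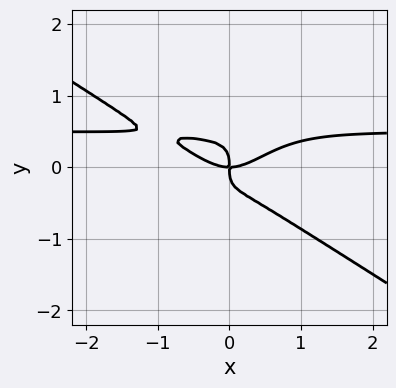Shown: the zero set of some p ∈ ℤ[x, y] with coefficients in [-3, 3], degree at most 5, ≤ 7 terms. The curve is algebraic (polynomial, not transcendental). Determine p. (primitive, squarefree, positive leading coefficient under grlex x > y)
2*x^3*y - 3*x*y^3 + 3*y^4 - x^3 + x*y

First, degree: no degree-3 curve has this shape, so deg p = 4.
Then, from the axis intercepts and sections: it crosses the x-axis at the gridline x = 0; one y-axis crossing is at y = 0.
Finally, putting this together gives p.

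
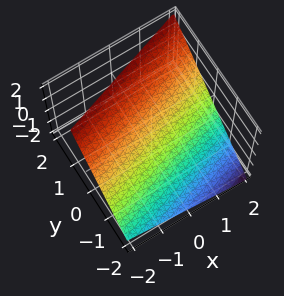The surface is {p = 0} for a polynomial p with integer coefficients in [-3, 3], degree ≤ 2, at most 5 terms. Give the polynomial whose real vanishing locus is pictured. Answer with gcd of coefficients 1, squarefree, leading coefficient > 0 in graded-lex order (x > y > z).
First, the degree is 1 — every cross-section is a straight line — this is a plane.
Then, from the axis intercepts and sections: one x-axis crossing is at x = 2.
Finally, assembling these constraints gives the stated polynomial.

x - 3*y + 3*z - 2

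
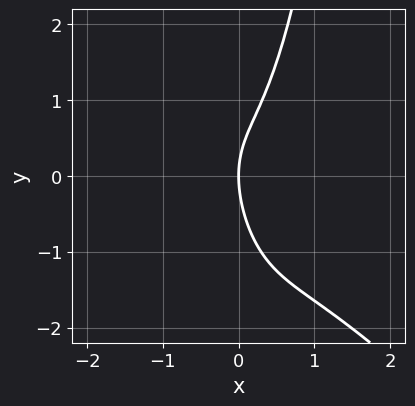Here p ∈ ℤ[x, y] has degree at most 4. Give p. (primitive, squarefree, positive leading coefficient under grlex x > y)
3*x^3 + 3*x^2*y - x*y - y^2 + 3*x

First, degree: a generic line meets the curve in up to 3 points, so deg p = 3.
Then, checking where it meets the axes: one x-axis crossing is at x = 0; one y-axis crossing is at y = 0.
Finally, assembling these constraints gives the stated polynomial.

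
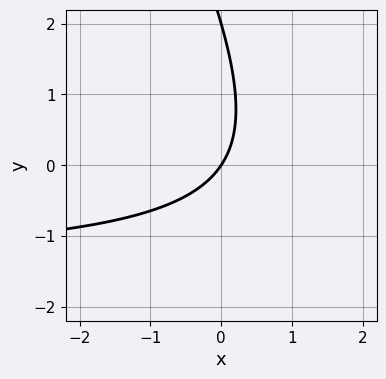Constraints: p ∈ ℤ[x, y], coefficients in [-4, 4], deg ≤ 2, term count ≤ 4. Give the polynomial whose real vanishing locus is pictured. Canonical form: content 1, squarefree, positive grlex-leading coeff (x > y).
2*x*y + y^2 + 3*x - 2*y

(a) Degree: no degree-1 curve has this shape, so deg p = 2.
(b) From the visible intercepts: the y-axis gridline crossings are at y ∈ {0, 2}; it meets the x-axis at x = 0 (among the integer gridlines).
(c) Together with the visible shape, these determine p as stated.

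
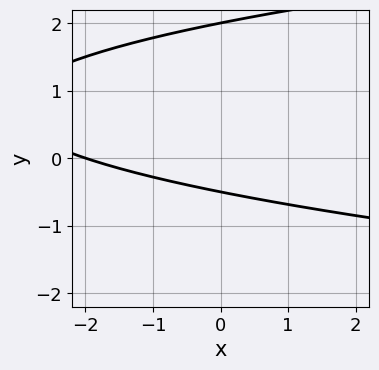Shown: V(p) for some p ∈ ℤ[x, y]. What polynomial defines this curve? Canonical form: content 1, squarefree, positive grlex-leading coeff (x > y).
(a) deg p = 2.
(b) Checking where it meets the axes: it meets the x-axis at x = -2 (among the integer gridlines); it crosses the y-axis at the gridline y = 2.
(c) Putting this together gives p.

2*y^2 - x - 3*y - 2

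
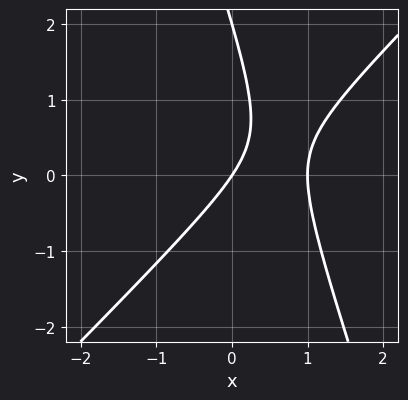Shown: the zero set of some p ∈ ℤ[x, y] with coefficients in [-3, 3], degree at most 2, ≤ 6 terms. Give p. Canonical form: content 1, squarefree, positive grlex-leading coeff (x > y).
deg p = 2. A generic line meets the curve in up to 2 points.
Observable constraints: the x-axis gridline crossings are at x ∈ {0, 1}; the y-axis gridline crossings are at y ∈ {0, 2}.
Solving for integer coefficients yields p as stated.

3*x^2 - 2*x*y - y^2 - 3*x + 2*y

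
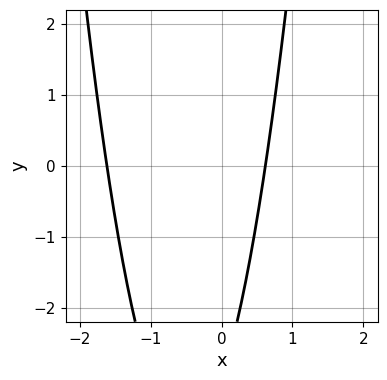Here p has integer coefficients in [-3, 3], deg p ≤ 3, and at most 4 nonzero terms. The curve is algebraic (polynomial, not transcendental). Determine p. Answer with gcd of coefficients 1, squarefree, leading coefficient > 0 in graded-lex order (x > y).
(a) deg p = 2. A generic line meets the curve in up to 2 points.
(b) Checking where it meets the axes: no y-intercept at any integer in the box.
(c) Putting this together gives p.

3*x^2 + 3*x - y - 3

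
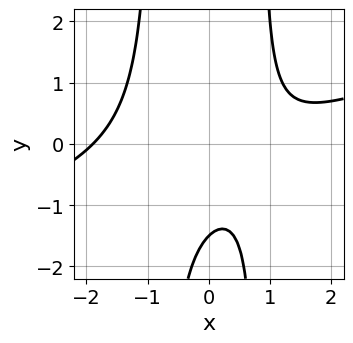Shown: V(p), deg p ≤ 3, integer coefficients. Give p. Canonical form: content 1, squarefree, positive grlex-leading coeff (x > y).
deg p = 3. The shape is more complex than any degree-2 curve.
Solving for integer coefficients yields p as stated.

x^3 - 3*x^2*y - 2*x + 2*y + 3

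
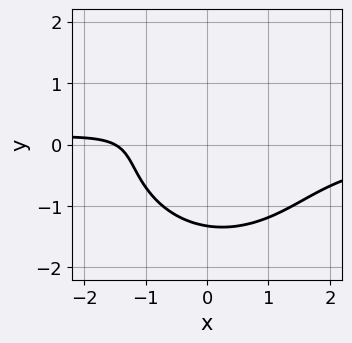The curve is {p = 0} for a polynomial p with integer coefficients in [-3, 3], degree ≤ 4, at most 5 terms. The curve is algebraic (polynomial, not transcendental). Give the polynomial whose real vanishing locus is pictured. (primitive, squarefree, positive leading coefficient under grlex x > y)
deg p = 3.
The integer polynomial consistent with all of this is the stated p.

3*x^2*y + 3*y^3 + 2*x - 3*y + 3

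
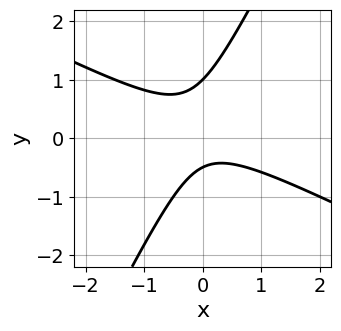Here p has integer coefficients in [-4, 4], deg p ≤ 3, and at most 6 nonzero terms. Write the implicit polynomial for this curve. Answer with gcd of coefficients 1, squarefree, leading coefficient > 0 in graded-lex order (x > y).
2*x^2 + 3*x*y - 2*y^2 + y + 1

First, deg p = 2.
Next, from the visible intercepts: the curve avoids every integer x-axis point in the box; one y-axis crossing is at y = 1.
Finally, the integer polynomial consistent with all of this is the stated p.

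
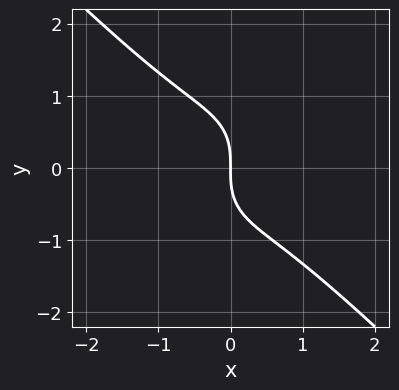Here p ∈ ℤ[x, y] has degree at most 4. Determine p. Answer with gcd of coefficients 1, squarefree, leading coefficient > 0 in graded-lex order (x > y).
3*x^3 + x^2*y + 2*y^3 + 3*x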